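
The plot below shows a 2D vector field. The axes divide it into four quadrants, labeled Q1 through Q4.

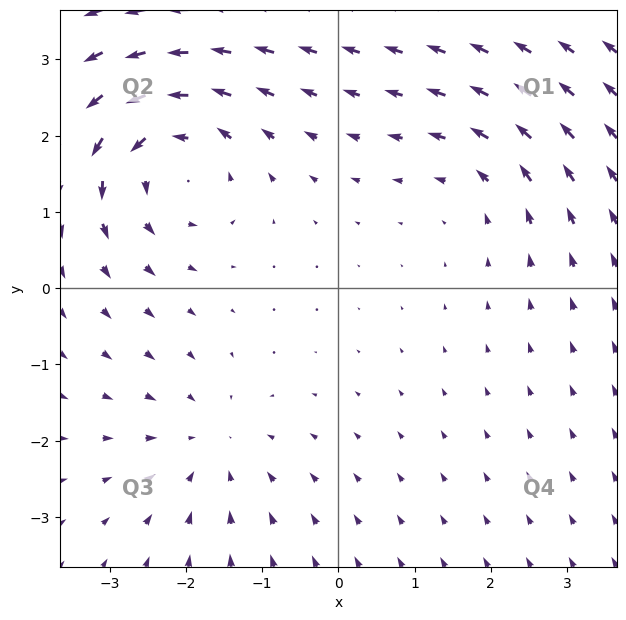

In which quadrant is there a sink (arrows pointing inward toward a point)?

The sink sits at approximately (-1.7, -2.1), which lies in quadrant Q3. The divergence there is about -3, negative as expected for a sink.

Q3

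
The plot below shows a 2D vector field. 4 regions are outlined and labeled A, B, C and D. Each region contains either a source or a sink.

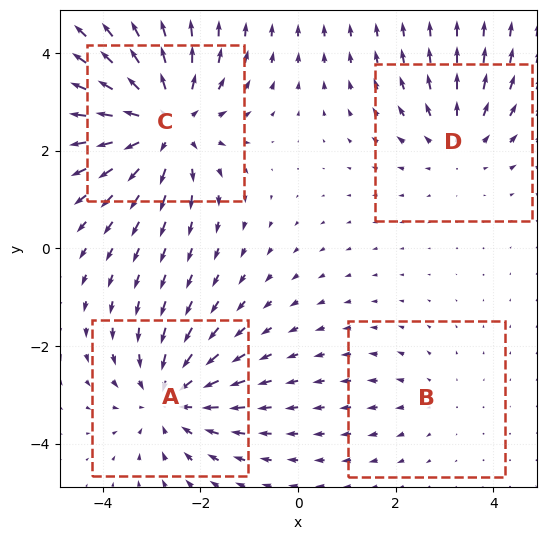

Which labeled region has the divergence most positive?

C

Divergence at each region's feature centre — A: about -4, B: about +2, C: about +6, D: about +3. Region C is most positive.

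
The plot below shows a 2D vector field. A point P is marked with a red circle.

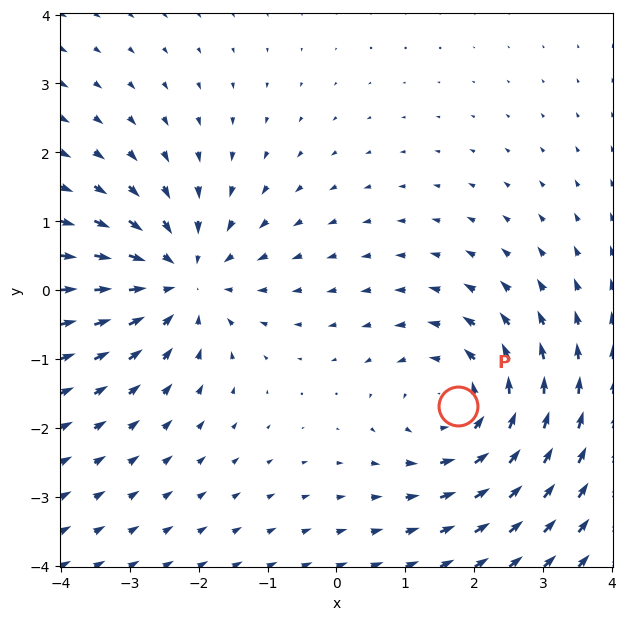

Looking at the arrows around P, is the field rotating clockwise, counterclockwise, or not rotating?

counterclockwise

Near P at (1.8, -1.7) the arrows circulate counterclockwise. The curl (z-component) there is about +4; positive curl means counterclockwise rotation.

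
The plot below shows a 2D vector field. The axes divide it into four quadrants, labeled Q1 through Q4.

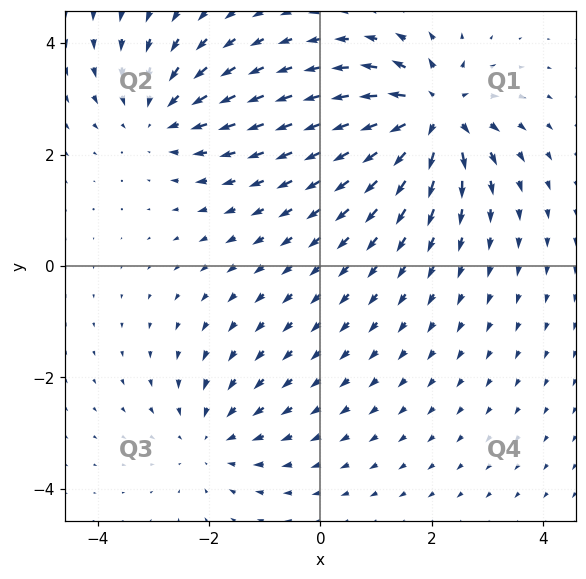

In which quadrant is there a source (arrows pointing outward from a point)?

The source sits at approximately (2.0, 2.7), which lies in quadrant Q1. The divergence there is about +6, positive as expected for a source.

Q1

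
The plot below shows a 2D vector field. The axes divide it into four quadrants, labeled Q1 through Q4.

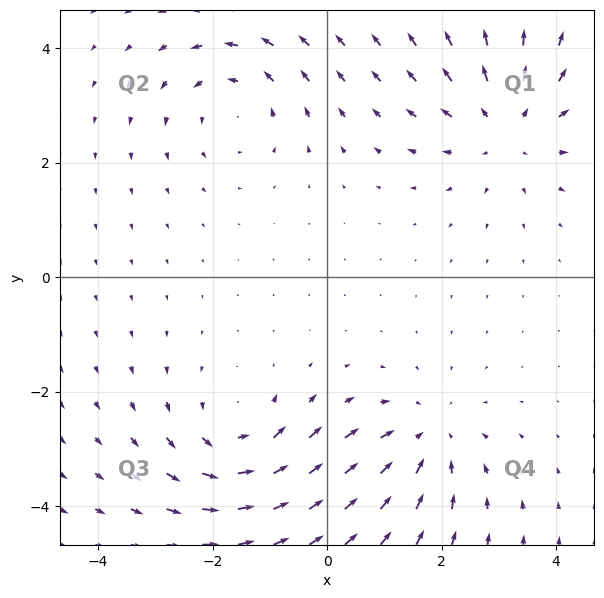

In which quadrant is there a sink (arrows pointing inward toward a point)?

Q4

The sink sits at approximately (1.7, -2.9), which lies in quadrant Q4. The divergence there is about -3, negative as expected for a sink.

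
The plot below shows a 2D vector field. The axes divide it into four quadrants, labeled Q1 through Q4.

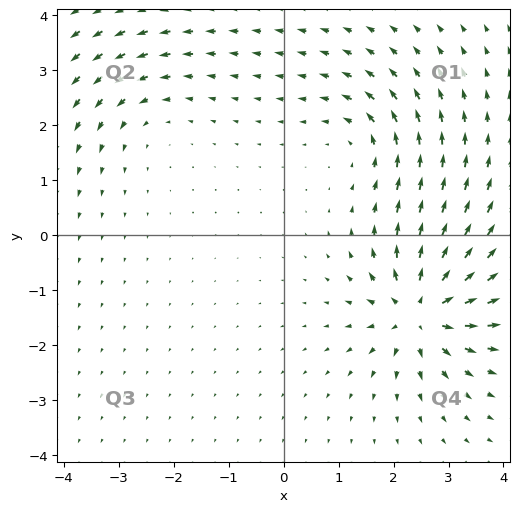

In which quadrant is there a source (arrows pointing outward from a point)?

Q4

The source sits at approximately (2.5, -1.4), which lies in quadrant Q4. The divergence there is about +6, positive as expected for a source.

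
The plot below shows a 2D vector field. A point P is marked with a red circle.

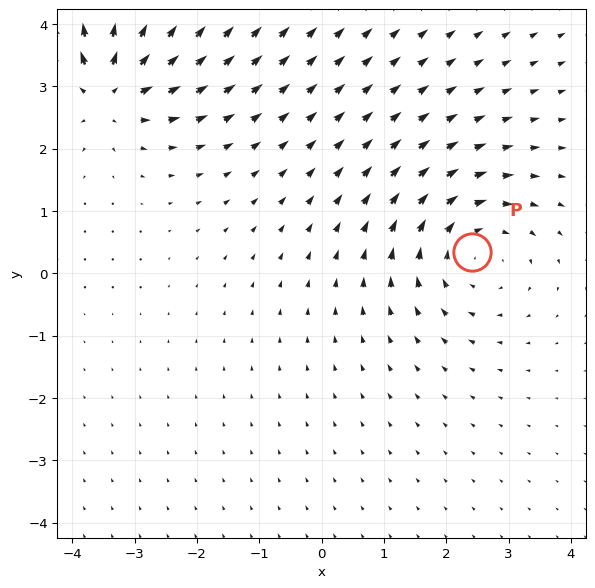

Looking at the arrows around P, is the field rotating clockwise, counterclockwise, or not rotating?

clockwise

Near P at (2.4, 0.3) the arrows circulate clockwise. The curl (z-component) there is about -3; negative curl means clockwise rotation.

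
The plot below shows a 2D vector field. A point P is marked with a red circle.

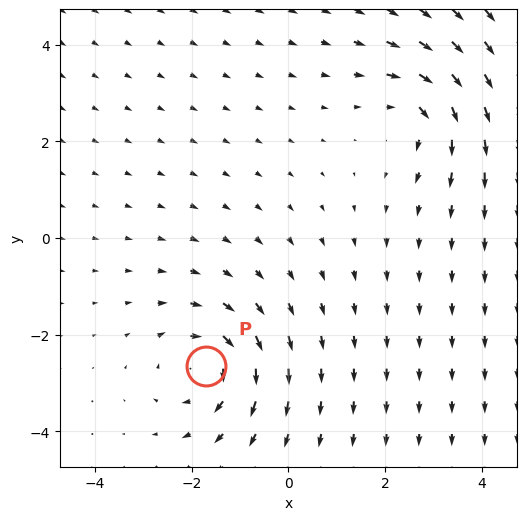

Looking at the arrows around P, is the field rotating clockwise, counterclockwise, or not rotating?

Near P at (-1.7, -2.7) the arrows circulate clockwise. The curl (z-component) there is about -3; negative curl means clockwise rotation.

clockwise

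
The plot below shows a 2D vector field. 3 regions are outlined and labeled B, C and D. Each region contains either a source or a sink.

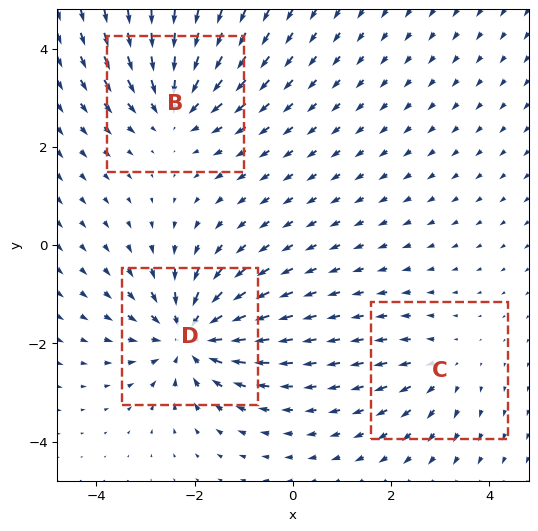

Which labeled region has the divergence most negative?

Divergence at each region's feature centre — B: about -4, C: about +2, D: about -5. Region D is most negative.

D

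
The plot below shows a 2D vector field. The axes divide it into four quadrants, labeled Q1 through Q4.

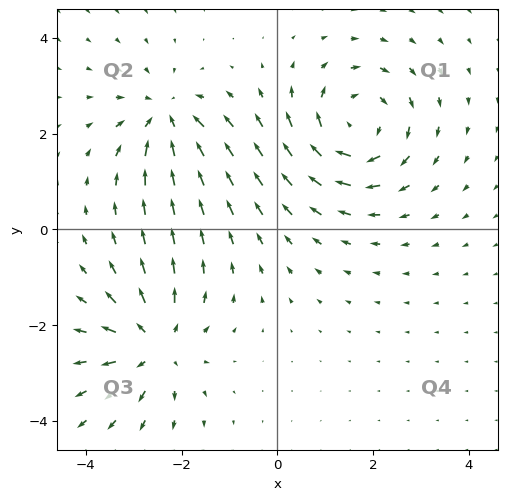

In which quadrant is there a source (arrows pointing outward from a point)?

The source sits at approximately (-2.6, -2.4), which lies in quadrant Q3. The divergence there is about +4, positive as expected for a source.

Q3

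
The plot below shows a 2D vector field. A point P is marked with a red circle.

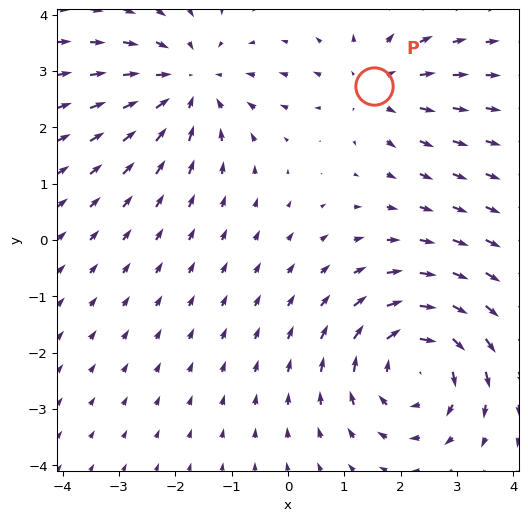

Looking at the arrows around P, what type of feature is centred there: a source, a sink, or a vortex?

source

At P (1.5, 2.7) the arrows spread outward. Divergence about +3, curl ≈0 — positive divergence with near-zero curl is a source.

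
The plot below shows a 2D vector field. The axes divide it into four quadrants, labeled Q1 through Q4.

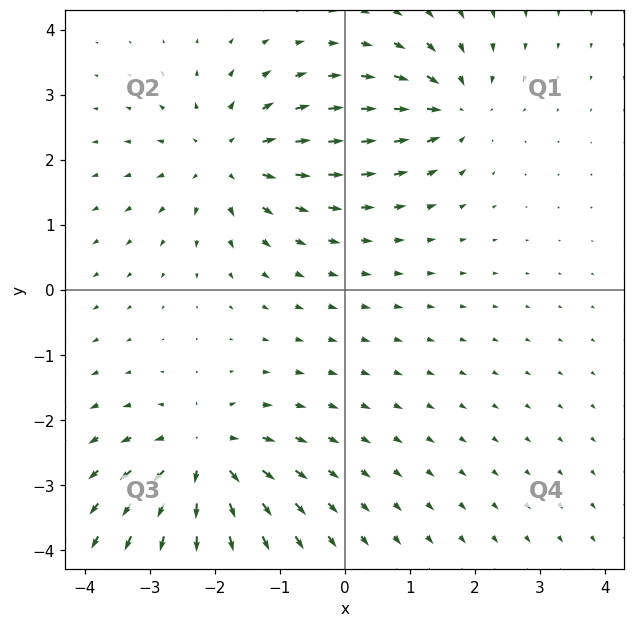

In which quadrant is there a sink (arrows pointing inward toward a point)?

Q1

The sink sits at approximately (1.7, 2.8), which lies in quadrant Q1. The divergence there is about -5, negative as expected for a sink.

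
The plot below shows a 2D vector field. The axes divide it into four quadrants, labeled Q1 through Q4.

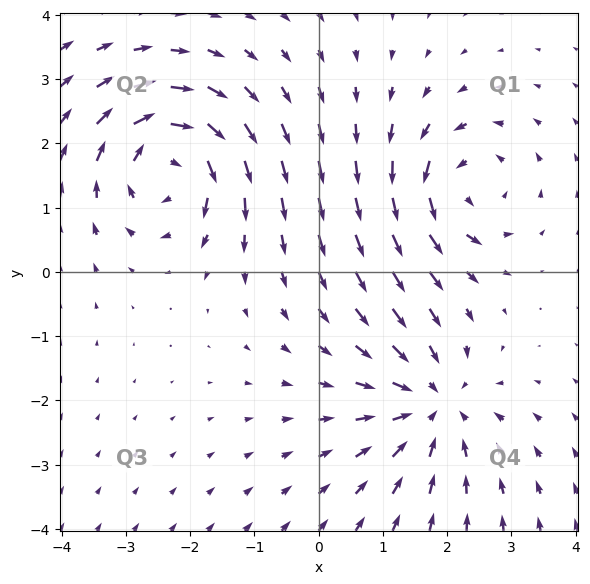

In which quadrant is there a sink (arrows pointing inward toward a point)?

The sink sits at approximately (1.8, -2.1), which lies in quadrant Q4. The divergence there is about -5, negative as expected for a sink.

Q4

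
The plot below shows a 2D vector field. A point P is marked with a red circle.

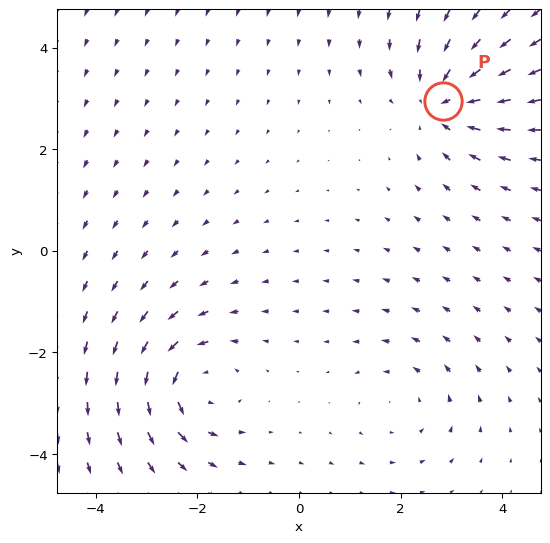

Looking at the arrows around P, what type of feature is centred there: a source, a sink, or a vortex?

At P (2.8, 2.9) the arrows converge inward. Divergence about -4, curl ≈0 — negative divergence with near-zero curl is a sink.

sink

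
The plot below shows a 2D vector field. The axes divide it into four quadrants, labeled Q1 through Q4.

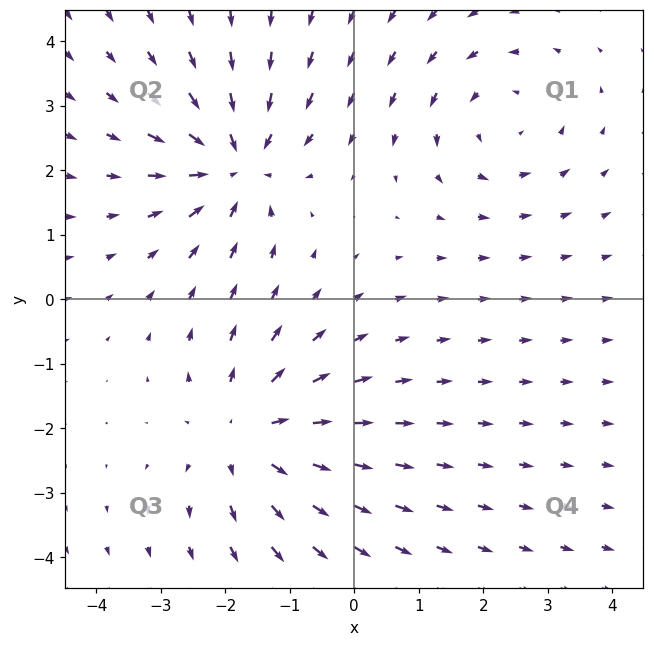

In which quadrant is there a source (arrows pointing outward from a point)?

The source sits at approximately (-1.6, -2.1), which lies in quadrant Q3. The divergence there is about +4, positive as expected for a source.

Q3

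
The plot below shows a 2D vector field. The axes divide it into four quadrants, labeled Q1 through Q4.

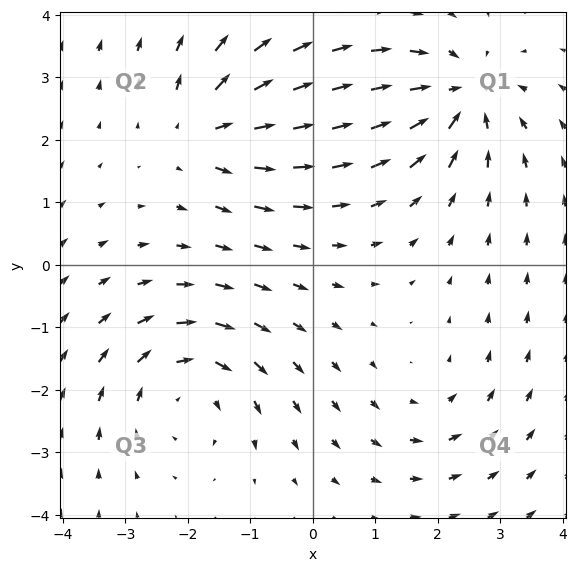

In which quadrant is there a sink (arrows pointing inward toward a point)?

The sink sits at approximately (2.4, 2.7), which lies in quadrant Q1. The divergence there is about -5, negative as expected for a sink.

Q1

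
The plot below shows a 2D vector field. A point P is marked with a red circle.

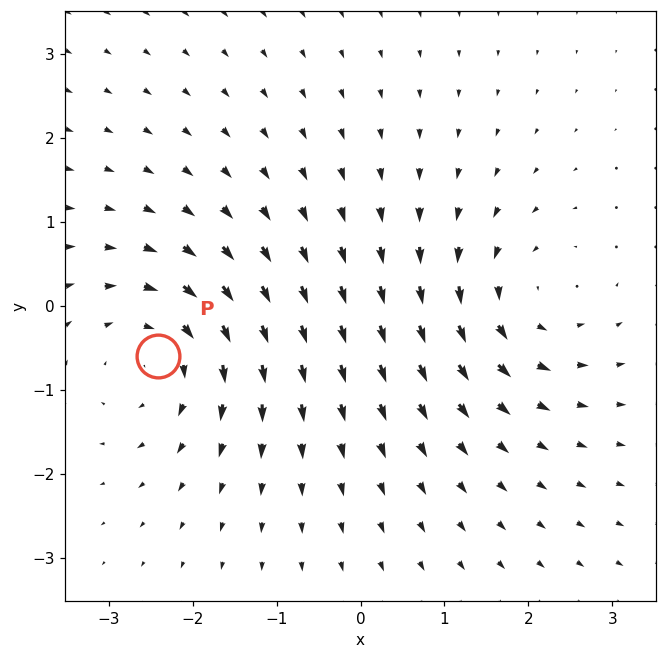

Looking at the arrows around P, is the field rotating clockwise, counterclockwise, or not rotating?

clockwise

Near P at (-2.4, -0.6) the arrows circulate clockwise. The curl (z-component) there is about -4; negative curl means clockwise rotation.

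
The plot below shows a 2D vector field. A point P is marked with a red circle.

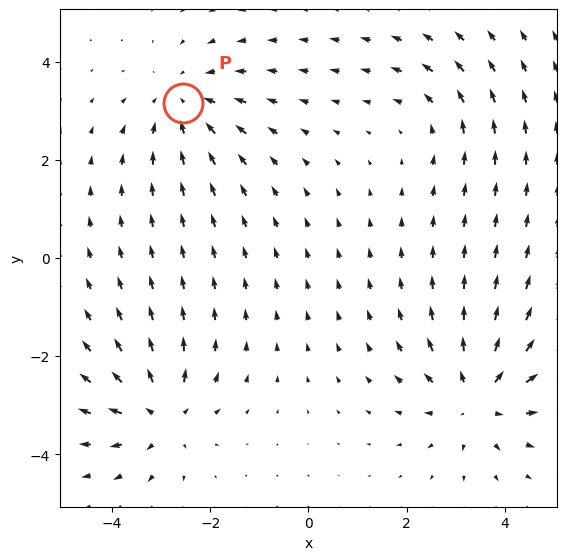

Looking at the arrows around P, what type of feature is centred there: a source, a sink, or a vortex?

At P (-2.5, 3.2) the arrows converge inward. Divergence about -3, curl ≈0 — negative divergence with near-zero curl is a sink.

sink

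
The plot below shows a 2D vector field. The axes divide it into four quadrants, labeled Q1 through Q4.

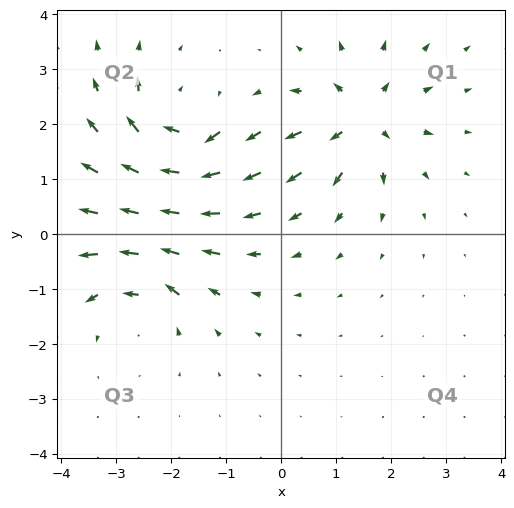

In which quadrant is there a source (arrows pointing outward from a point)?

The source sits at approximately (1.5, 2.1), which lies in quadrant Q1. The divergence there is about +6, positive as expected for a source.

Q1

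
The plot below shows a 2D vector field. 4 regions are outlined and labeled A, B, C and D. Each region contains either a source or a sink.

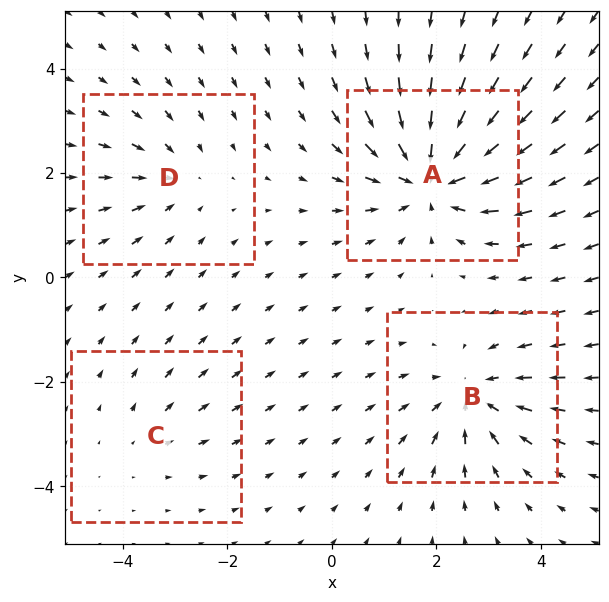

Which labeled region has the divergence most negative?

Divergence at each region's feature centre — A: about -7, B: about -5, C: about +2, D: about -3. Region A is most negative.

A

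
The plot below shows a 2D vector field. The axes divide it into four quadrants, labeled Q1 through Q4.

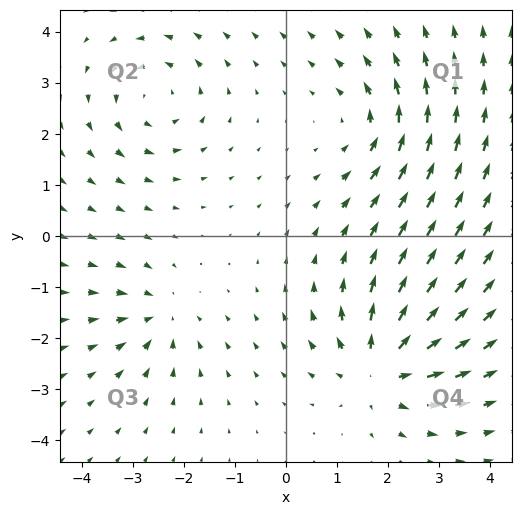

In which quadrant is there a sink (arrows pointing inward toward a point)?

The sink sits at approximately (-2.5, -1.6), which lies in quadrant Q3. The divergence there is about -4, negative as expected for a sink.

Q3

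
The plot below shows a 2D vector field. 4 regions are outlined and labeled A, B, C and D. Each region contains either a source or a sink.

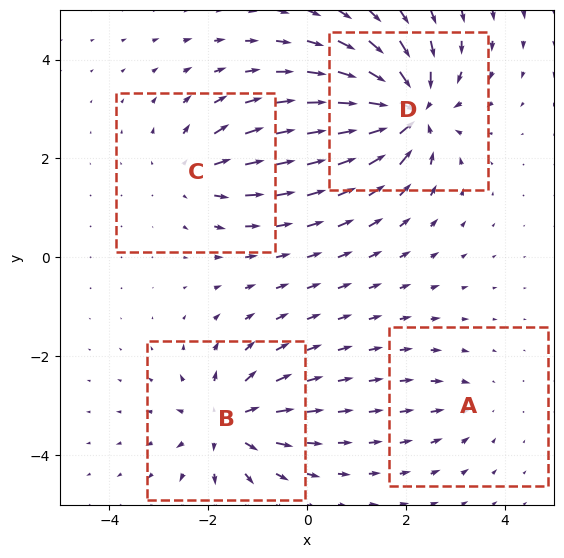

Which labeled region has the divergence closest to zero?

A

Divergence at each region's feature centre — A: about -2, B: about +6, C: about +4, D: about -8. Region A is closest to zero.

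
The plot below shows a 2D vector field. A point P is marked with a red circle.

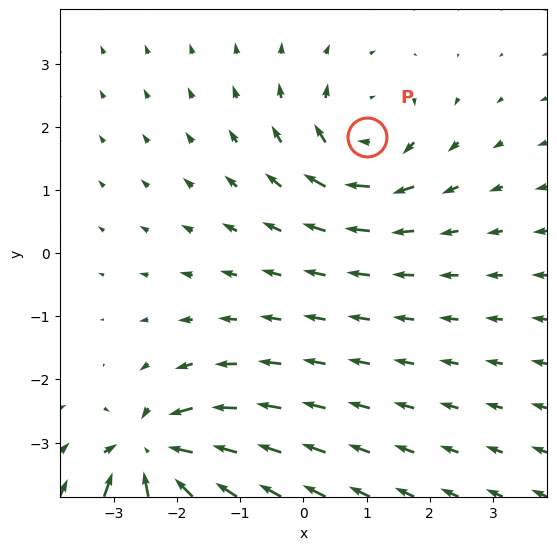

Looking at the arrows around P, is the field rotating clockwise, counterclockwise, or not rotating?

Near P at (1.0, 1.8) the arrows circulate clockwise. The curl (z-component) there is about -3; negative curl means clockwise rotation.

clockwise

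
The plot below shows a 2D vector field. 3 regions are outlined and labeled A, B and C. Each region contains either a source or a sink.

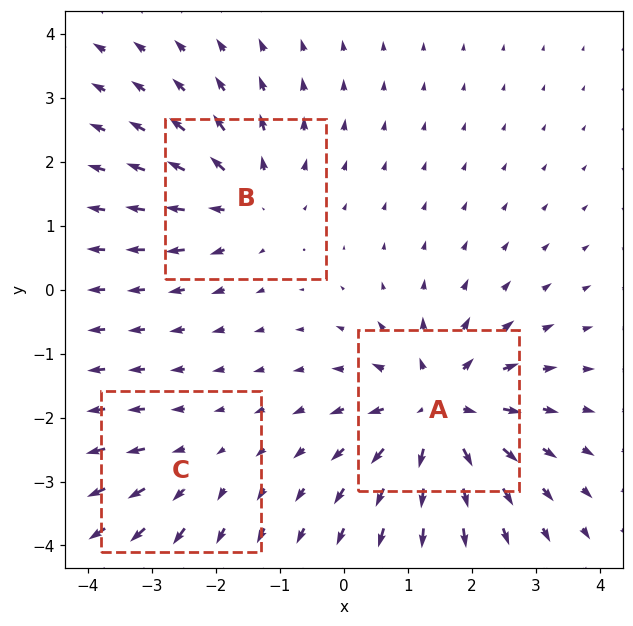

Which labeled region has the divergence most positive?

A

Divergence at each region's feature centre — A: about +5, B: about +3, C: about +2. Region A is most positive.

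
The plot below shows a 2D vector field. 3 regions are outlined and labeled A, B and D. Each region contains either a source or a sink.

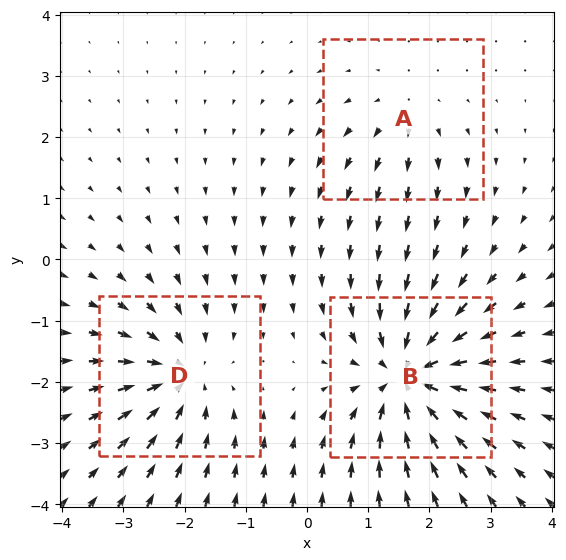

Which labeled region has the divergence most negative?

B

Divergence at each region's feature centre — A: about +2, B: about -6, D: about -4. Region B is most negative.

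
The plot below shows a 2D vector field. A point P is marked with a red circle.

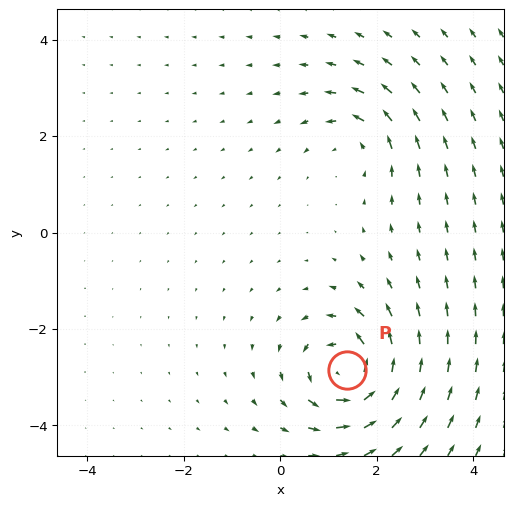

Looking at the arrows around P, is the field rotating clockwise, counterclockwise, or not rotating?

Near P at (1.4, -2.8) the arrows circulate counterclockwise. The curl (z-component) there is about +7; positive curl means counterclockwise rotation.

counterclockwise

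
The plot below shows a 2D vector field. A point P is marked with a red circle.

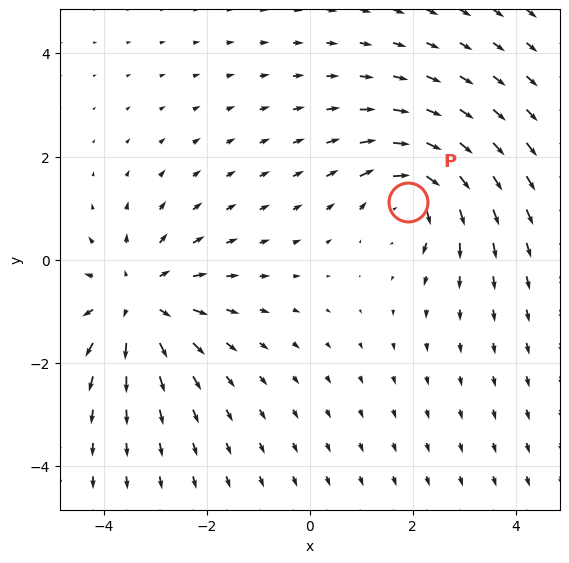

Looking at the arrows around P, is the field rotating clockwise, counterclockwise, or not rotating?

clockwise

Near P at (1.9, 1.1) the arrows circulate clockwise. The curl (z-component) there is about -4; negative curl means clockwise rotation.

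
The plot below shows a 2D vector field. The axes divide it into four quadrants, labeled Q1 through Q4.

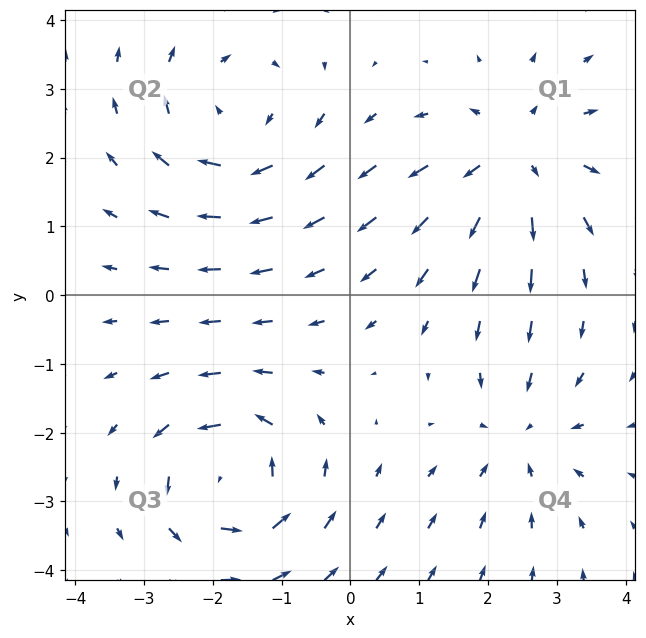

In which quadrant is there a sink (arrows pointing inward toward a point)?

Q4

The sink sits at approximately (2.5, -2.0), which lies in quadrant Q4. The divergence there is about -4, negative as expected for a sink.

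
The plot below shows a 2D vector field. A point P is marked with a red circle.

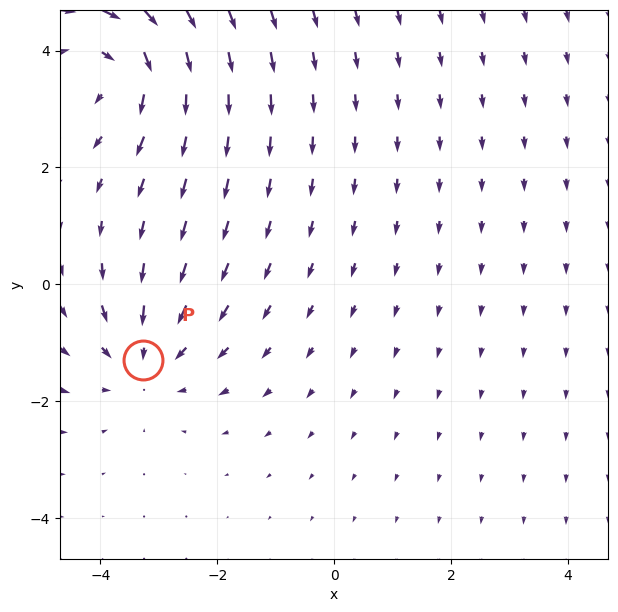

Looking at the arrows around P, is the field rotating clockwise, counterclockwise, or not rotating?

Near P at (-3.3, -1.3) the arrows show no circulation. The curl there is ≈0.

not rotating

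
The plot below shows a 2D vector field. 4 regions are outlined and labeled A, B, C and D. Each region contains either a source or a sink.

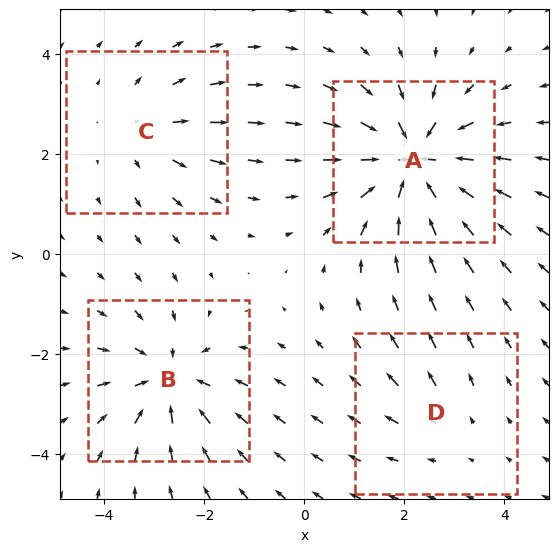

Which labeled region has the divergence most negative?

A

Divergence at each region's feature centre — A: about -7, B: about -5, C: about +3, D: about +2. Region A is most negative.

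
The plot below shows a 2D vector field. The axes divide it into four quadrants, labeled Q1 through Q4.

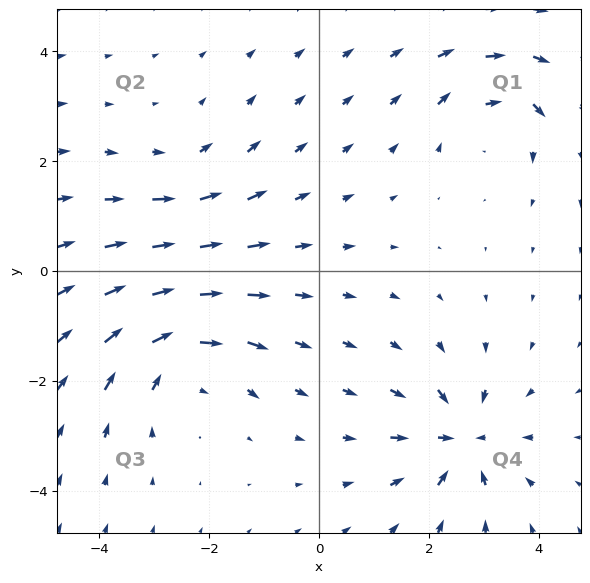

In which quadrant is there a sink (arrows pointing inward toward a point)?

Q4

The sink sits at approximately (2.6, -3.1), which lies in quadrant Q4. The divergence there is about -6, negative as expected for a sink.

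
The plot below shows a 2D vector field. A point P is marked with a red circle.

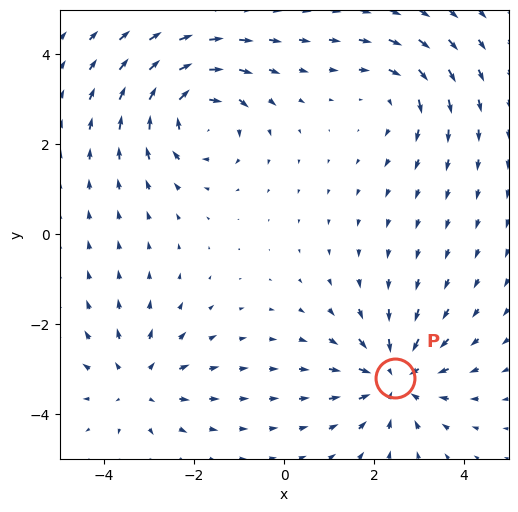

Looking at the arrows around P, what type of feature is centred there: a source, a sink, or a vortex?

At P (2.5, -3.2) the arrows converge inward. Divergence about -4, curl ≈0 — negative divergence with near-zero curl is a sink.

sink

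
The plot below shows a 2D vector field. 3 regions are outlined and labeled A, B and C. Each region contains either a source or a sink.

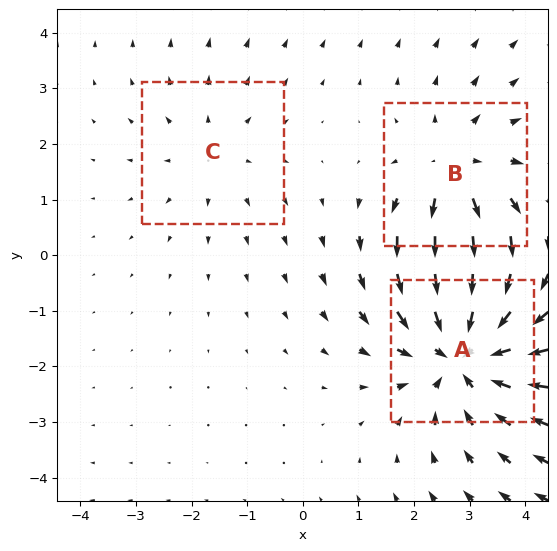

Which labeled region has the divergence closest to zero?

Divergence at each region's feature centre — A: about -4, B: about +3, C: about +2. Region C is closest to zero.

C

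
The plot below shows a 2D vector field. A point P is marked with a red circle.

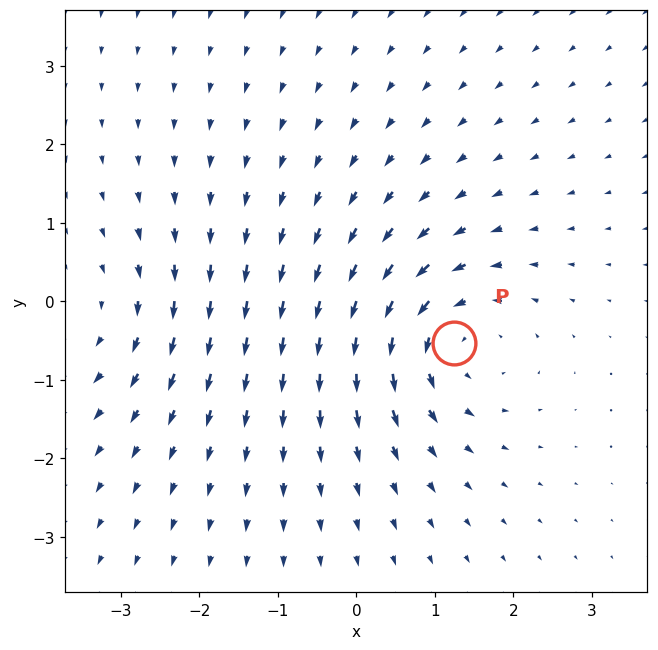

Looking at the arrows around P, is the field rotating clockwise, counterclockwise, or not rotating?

Near P at (1.2, -0.5) the arrows circulate counterclockwise. The curl (z-component) there is about +5; positive curl means counterclockwise rotation.

counterclockwise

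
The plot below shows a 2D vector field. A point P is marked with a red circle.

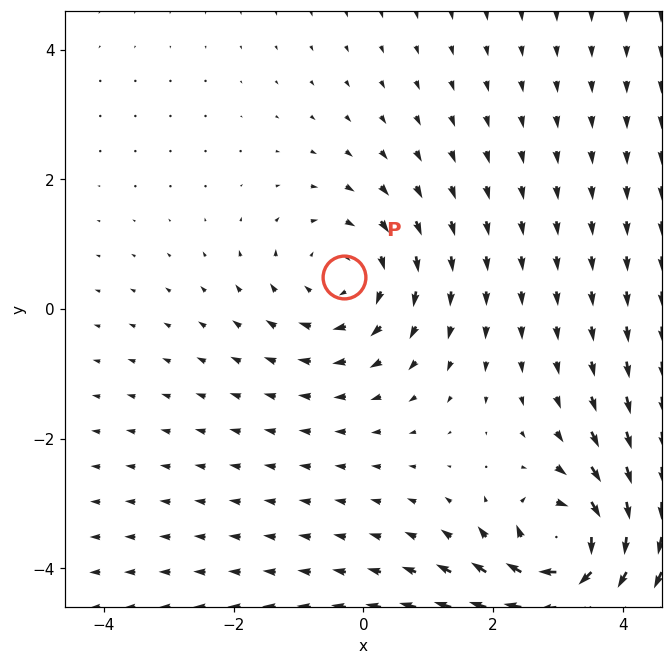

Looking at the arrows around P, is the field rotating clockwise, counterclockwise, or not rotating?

clockwise

Near P at (-0.3, 0.5) the arrows circulate clockwise. The curl (z-component) there is about -3; negative curl means clockwise rotation.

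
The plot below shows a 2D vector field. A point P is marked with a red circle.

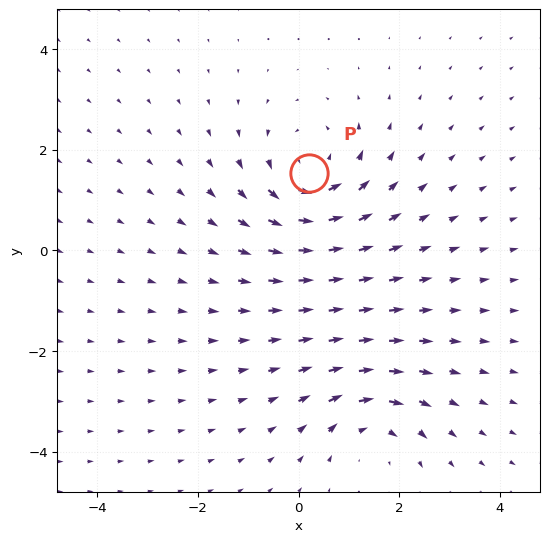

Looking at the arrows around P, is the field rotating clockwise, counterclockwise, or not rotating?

Near P at (0.2, 1.5) the arrows circulate counterclockwise. The curl (z-component) there is about +5; positive curl means counterclockwise rotation.

counterclockwise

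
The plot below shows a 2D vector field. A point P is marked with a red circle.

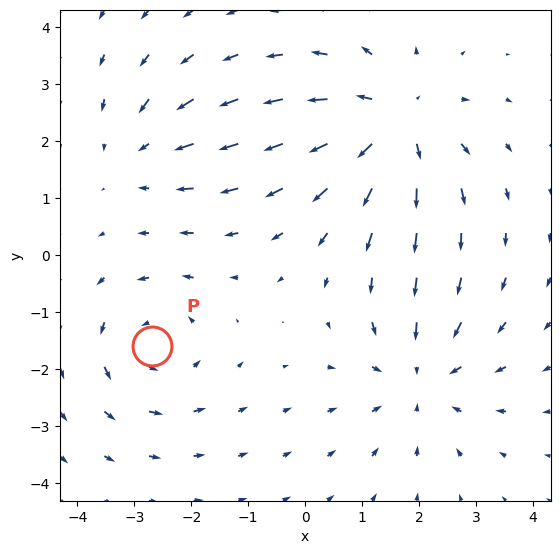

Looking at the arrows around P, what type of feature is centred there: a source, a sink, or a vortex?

vortex

At P (-2.7, -1.6) the arrows circulate counterclockwise. Divergence ≈0, curl about +3 — near-zero divergence with nonzero curl is a vortex.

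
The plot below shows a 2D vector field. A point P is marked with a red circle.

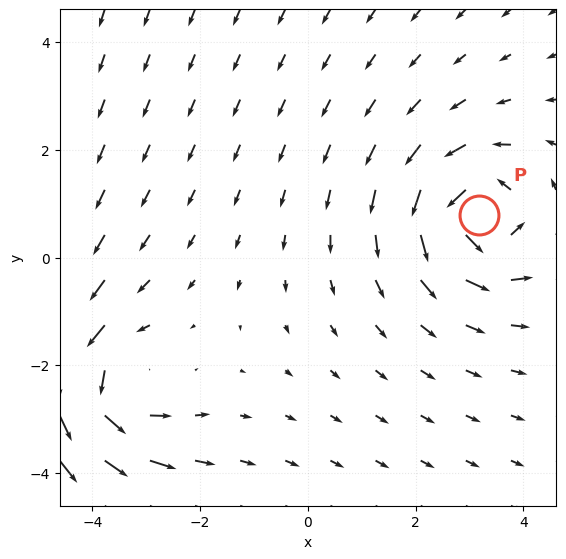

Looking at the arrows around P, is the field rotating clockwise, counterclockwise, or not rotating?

counterclockwise

Near P at (3.2, 0.8) the arrows circulate counterclockwise. The curl (z-component) there is about +4; positive curl means counterclockwise rotation.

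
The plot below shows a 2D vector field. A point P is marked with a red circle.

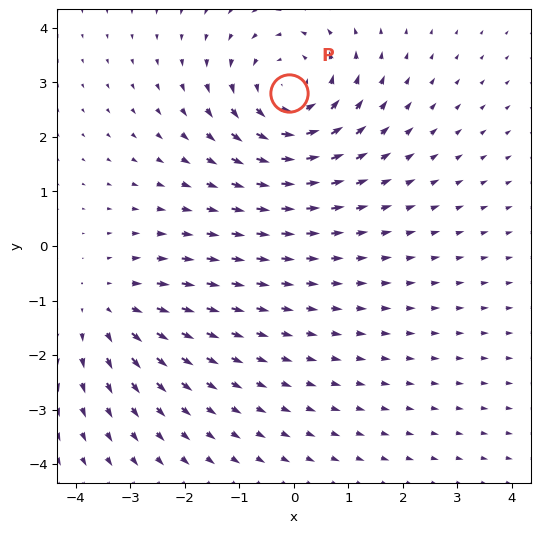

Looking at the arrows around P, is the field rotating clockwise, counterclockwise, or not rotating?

Near P at (-0.1, 2.8) the arrows circulate counterclockwise. The curl (z-component) there is about +4; positive curl means counterclockwise rotation.

counterclockwise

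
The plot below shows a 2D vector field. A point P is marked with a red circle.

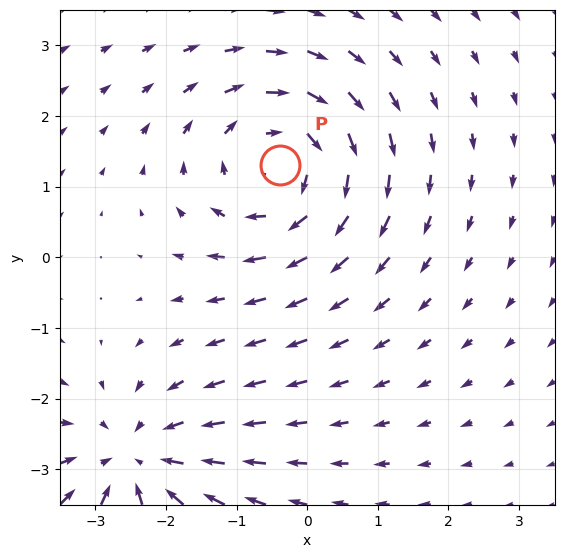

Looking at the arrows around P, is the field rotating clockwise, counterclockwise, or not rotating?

Near P at (-0.4, 1.3) the arrows circulate clockwise. The curl (z-component) there is about -4; negative curl means clockwise rotation.

clockwise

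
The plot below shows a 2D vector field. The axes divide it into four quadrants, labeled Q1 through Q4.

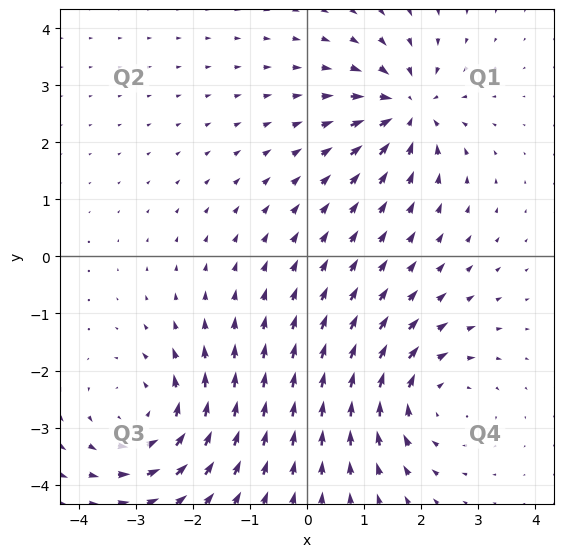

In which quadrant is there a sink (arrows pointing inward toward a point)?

Q1

The sink sits at approximately (1.8, 2.6), which lies in quadrant Q1. The divergence there is about -4, negative as expected for a sink.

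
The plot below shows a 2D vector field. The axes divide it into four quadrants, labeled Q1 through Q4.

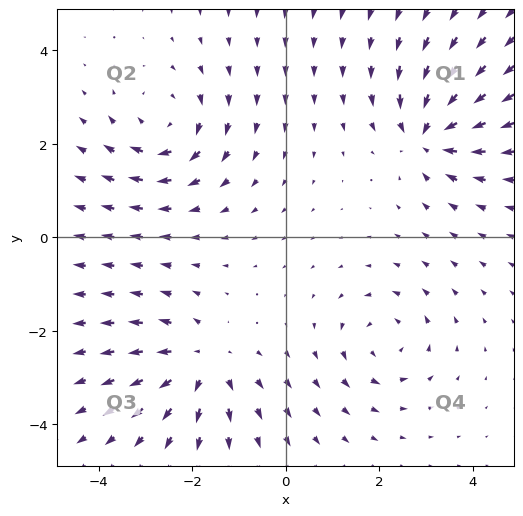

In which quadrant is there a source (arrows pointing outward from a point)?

The source sits at approximately (-1.8, -2.7), which lies in quadrant Q3. The divergence there is about +4, positive as expected for a source.

Q3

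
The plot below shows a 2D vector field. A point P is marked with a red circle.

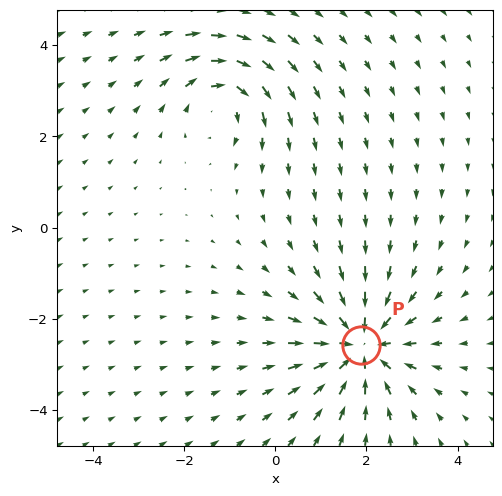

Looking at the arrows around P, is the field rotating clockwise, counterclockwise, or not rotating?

not rotating

Near P at (1.9, -2.6) the arrows show no circulation. The curl there is ≈0.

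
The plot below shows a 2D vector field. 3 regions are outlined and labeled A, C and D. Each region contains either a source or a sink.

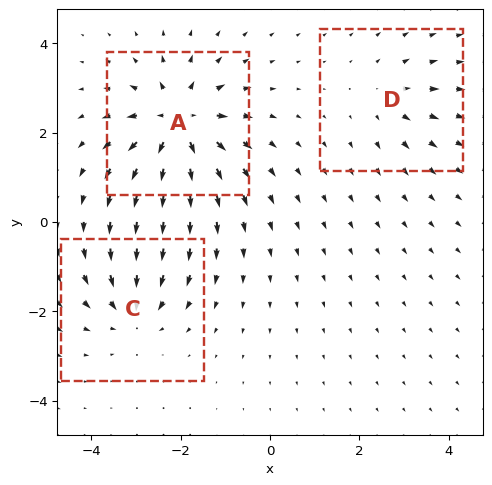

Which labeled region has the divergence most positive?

Divergence at each region's feature centre — A: about +6, C: about -4, D: about +2. Region A is most positive.

A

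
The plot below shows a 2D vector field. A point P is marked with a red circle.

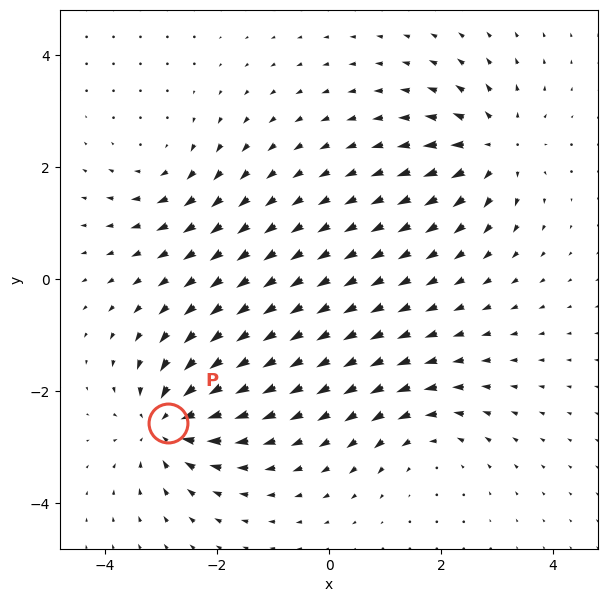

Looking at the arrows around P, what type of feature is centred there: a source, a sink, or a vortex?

At P (-2.9, -2.6) the arrows converge inward. Divergence about -7, curl ≈0 — negative divergence with near-zero curl is a sink.

sink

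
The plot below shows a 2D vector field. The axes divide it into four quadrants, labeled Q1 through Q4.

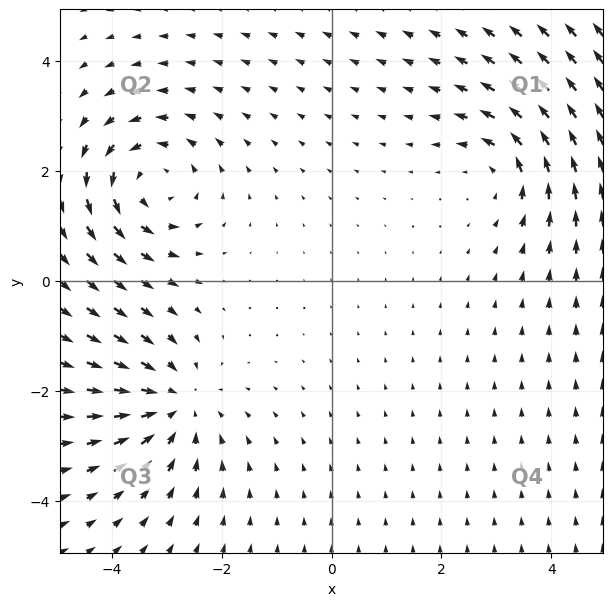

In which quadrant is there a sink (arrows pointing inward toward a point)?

The sink sits at approximately (-2.9, -2.2), which lies in quadrant Q3. The divergence there is about -4, negative as expected for a sink.

Q3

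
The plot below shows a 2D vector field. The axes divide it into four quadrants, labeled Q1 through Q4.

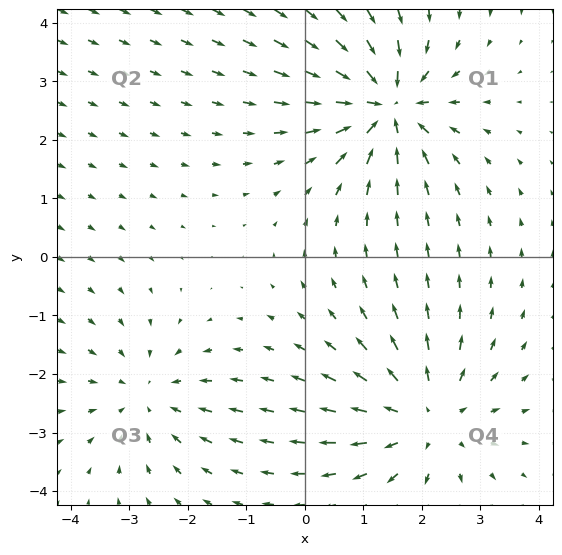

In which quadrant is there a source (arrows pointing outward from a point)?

The source sits at approximately (2.1, -2.7), which lies in quadrant Q4. The divergence there is about +4, positive as expected for a source.

Q4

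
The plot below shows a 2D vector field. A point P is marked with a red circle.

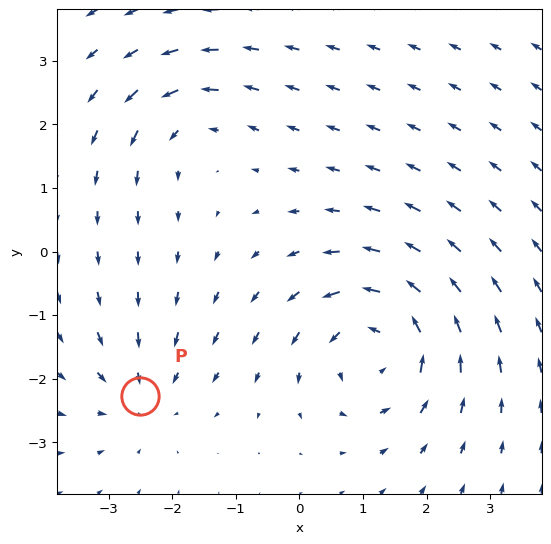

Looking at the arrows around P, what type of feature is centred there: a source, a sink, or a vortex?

At P (-2.5, -2.3) the arrows converge inward. Divergence about -3, curl ≈0 — negative divergence with near-zero curl is a sink.

sink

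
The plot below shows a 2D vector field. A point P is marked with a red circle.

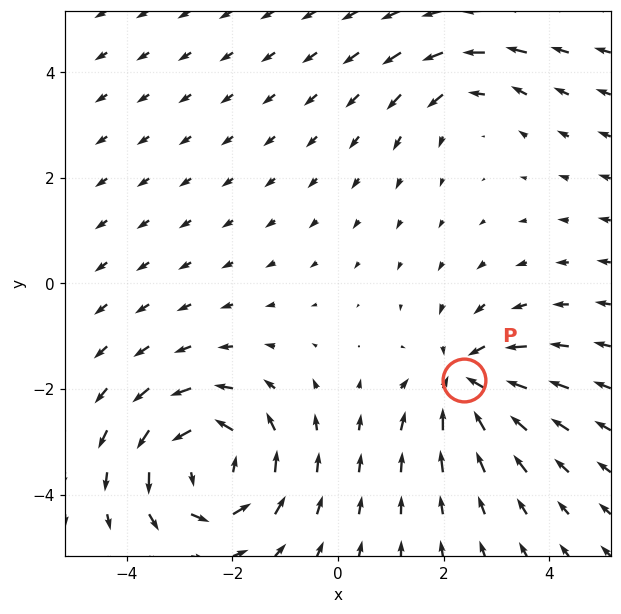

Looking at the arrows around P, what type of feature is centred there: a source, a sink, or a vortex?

sink

At P (2.4, -1.8) the arrows converge inward. Divergence about -5, curl ≈0 — negative divergence with near-zero curl is a sink.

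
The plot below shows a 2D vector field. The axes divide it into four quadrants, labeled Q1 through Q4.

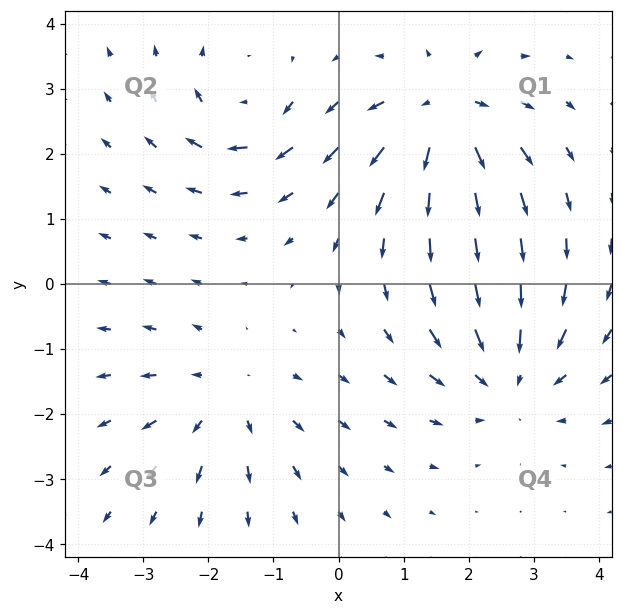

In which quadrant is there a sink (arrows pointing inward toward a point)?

The sink sits at approximately (2.6, -1.4), which lies in quadrant Q4. The divergence there is about -3, negative as expected for a sink.

Q4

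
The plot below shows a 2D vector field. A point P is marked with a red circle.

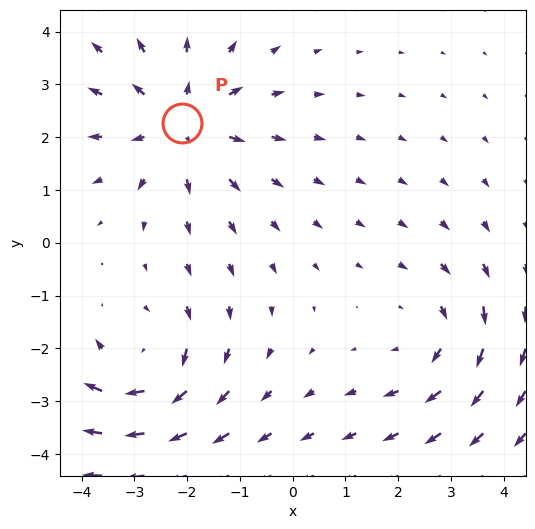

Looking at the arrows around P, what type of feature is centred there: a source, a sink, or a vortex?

At P (-2.1, 2.3) the arrows spread outward. Divergence about +4, curl ≈0 — positive divergence with near-zero curl is a source.

source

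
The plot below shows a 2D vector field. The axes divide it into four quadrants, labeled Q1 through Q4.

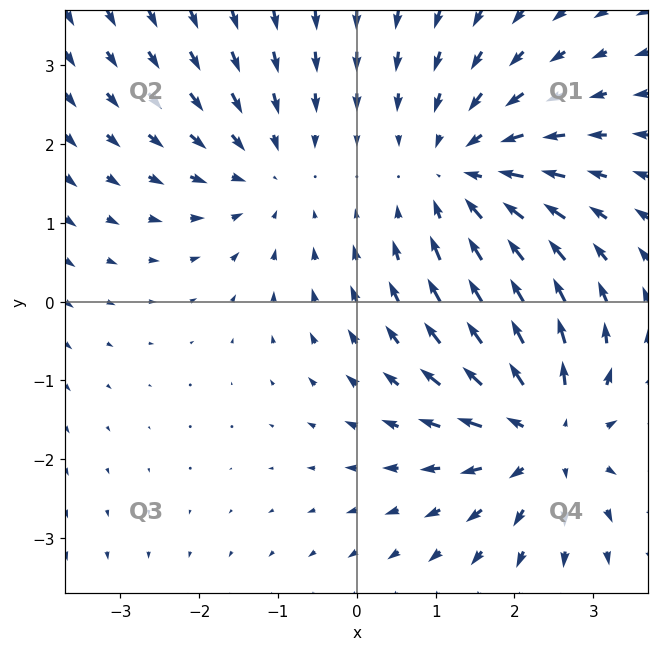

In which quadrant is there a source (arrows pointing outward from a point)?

Q4

The source sits at approximately (2.4, -1.7), which lies in quadrant Q4. The divergence there is about +5, positive as expected for a source.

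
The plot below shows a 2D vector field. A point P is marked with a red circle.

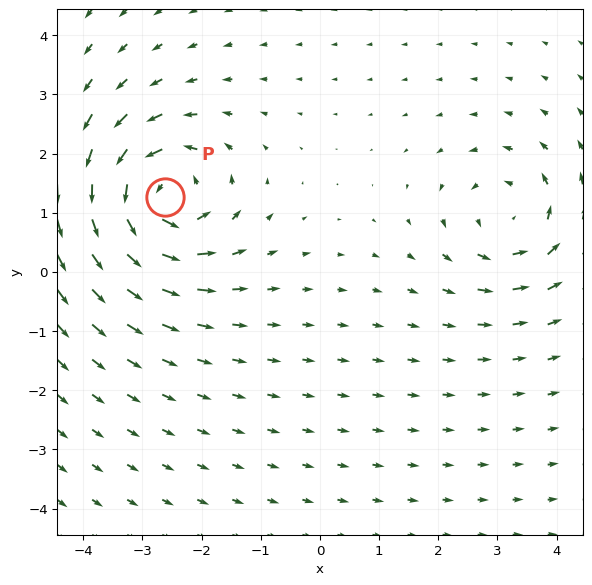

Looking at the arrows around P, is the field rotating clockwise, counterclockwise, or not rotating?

Near P at (-2.6, 1.3) the arrows circulate counterclockwise. The curl (z-component) there is about +5; positive curl means counterclockwise rotation.

counterclockwise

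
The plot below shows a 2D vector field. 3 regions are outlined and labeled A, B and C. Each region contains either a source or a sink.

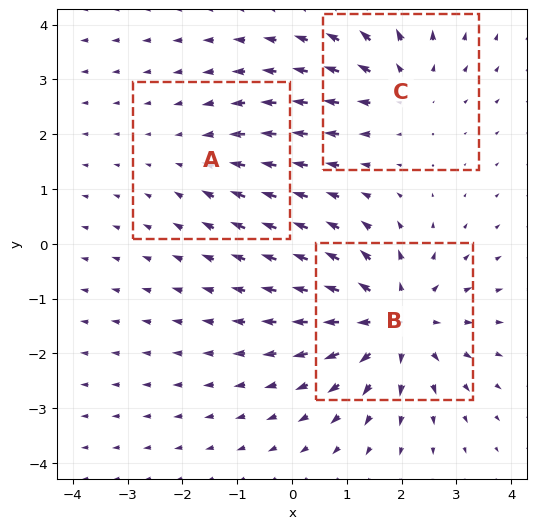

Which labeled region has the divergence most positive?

Divergence at each region's feature centre — A: about -2, B: about +4, C: about +3. Region B is most positive.

B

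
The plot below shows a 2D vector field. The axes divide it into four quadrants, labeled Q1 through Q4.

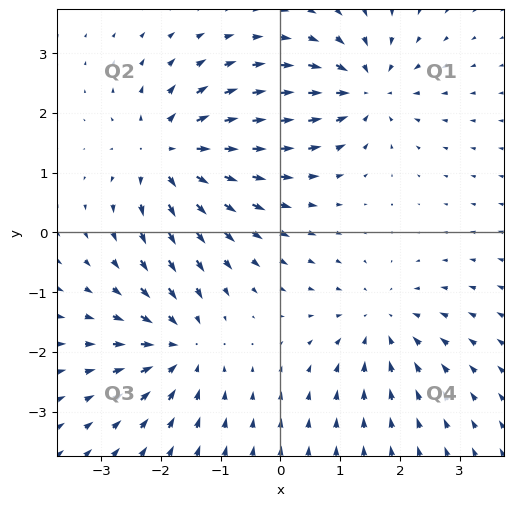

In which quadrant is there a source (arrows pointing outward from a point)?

Q2

The source sits at approximately (-1.9, 1.3), which lies in quadrant Q2. The divergence there is about +6, positive as expected for a source.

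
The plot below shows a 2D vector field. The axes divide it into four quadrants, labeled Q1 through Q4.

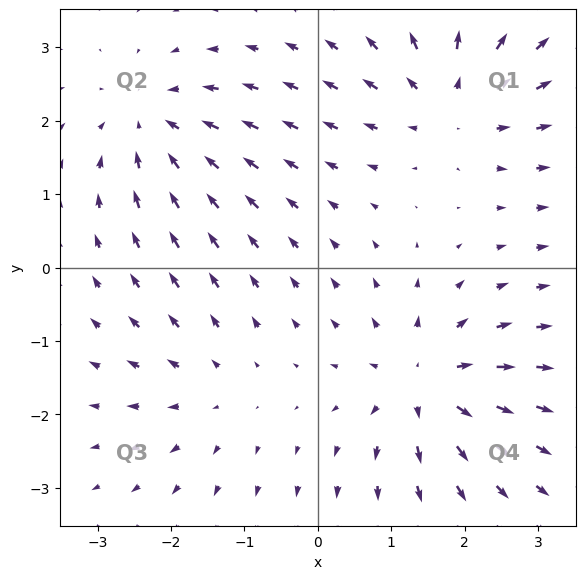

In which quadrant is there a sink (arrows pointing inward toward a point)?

Q2

The sink sits at approximately (-2.2, 2.0), which lies in quadrant Q2. The divergence there is about -4, negative as expected for a sink.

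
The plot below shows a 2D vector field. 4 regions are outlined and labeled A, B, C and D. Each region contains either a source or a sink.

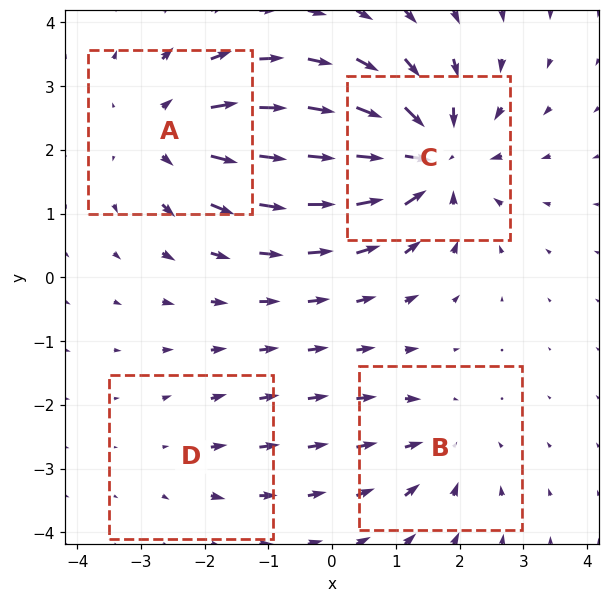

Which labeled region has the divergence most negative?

C

Divergence at each region's feature centre — A: about +5, B: about -3, C: about -7, D: about +2. Region C is most negative.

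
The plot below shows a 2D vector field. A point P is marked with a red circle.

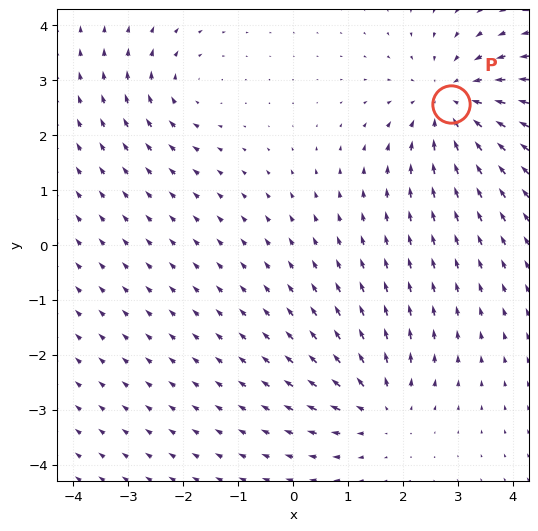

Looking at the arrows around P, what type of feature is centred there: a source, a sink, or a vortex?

At P (2.9, 2.6) the arrows converge inward. Divergence about -4, curl ≈0 — negative divergence with near-zero curl is a sink.

sink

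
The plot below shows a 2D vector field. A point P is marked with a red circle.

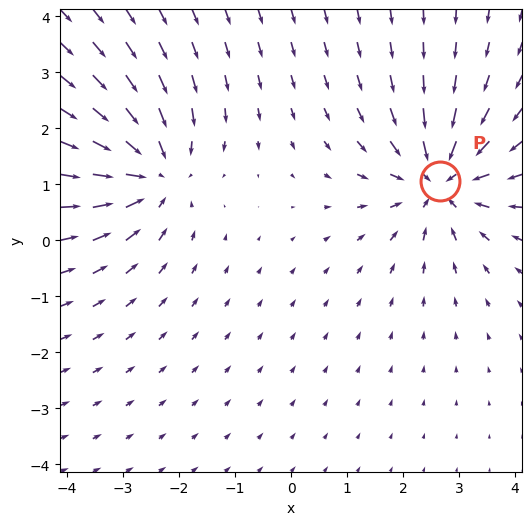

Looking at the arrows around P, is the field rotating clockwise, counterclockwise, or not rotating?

Near P at (2.7, 1.1) the arrows show no circulation. The curl there is ≈0.

not rotating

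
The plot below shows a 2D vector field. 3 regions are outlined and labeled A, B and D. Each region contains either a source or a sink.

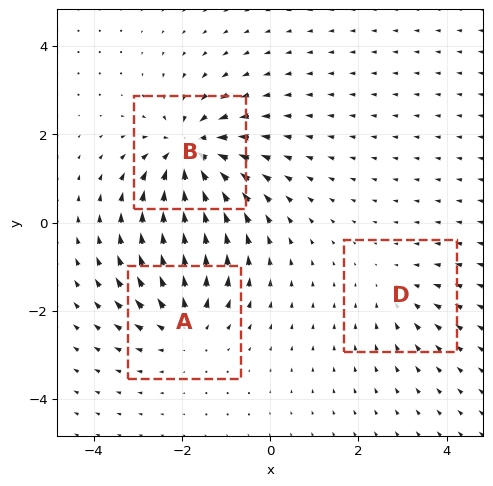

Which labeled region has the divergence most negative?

Divergence at each region's feature centre — A: about +4, B: about -5, D: about -2. Region B is most negative.

B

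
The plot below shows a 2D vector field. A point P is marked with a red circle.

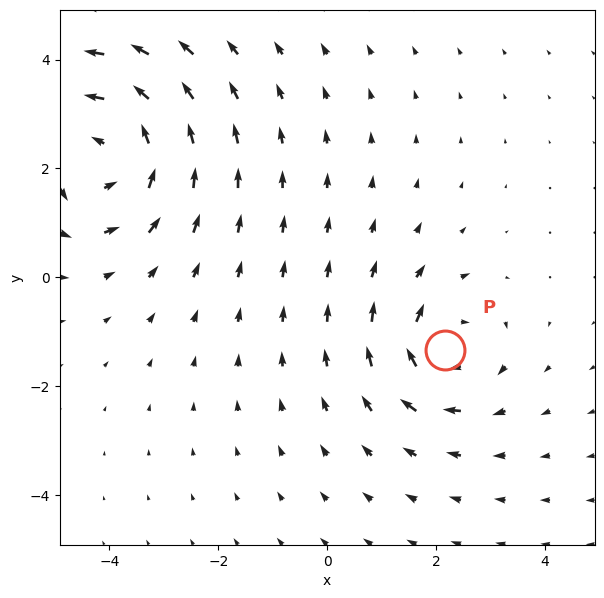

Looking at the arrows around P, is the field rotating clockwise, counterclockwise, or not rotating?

Near P at (2.2, -1.3) the arrows circulate clockwise. The curl (z-component) there is about -3; negative curl means clockwise rotation.

clockwise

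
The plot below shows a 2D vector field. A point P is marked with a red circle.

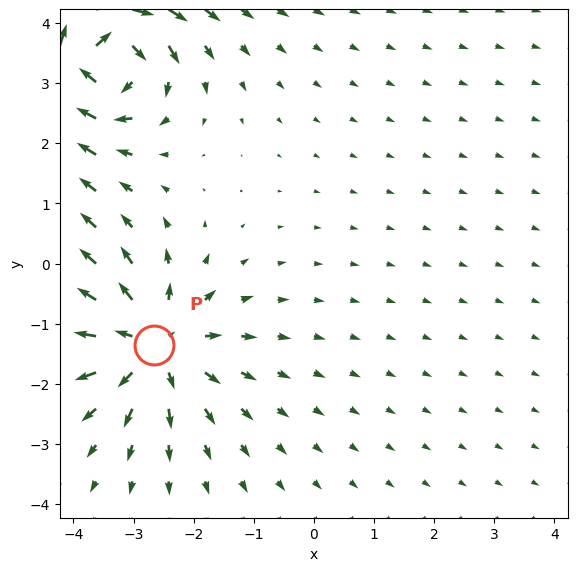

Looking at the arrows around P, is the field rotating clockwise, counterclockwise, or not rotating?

not rotating

Near P at (-2.7, -1.4) the arrows show no circulation. The curl there is ≈0.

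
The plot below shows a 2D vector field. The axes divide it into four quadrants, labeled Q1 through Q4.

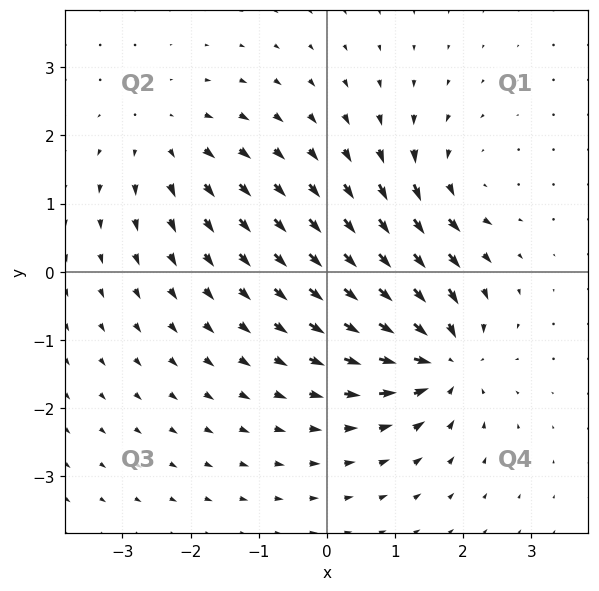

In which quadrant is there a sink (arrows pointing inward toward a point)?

The sink sits at approximately (1.7, -1.3), which lies in quadrant Q4. The divergence there is about -6, negative as expected for a sink.

Q4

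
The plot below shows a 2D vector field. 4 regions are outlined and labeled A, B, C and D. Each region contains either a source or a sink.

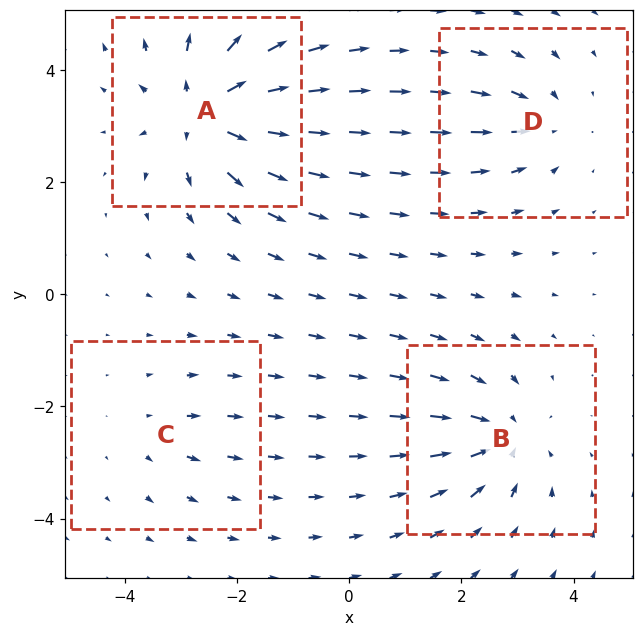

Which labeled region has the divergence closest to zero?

Divergence at each region's feature centre — A: about +7, B: about -5, C: about +2, D: about -4. Region C is closest to zero.

C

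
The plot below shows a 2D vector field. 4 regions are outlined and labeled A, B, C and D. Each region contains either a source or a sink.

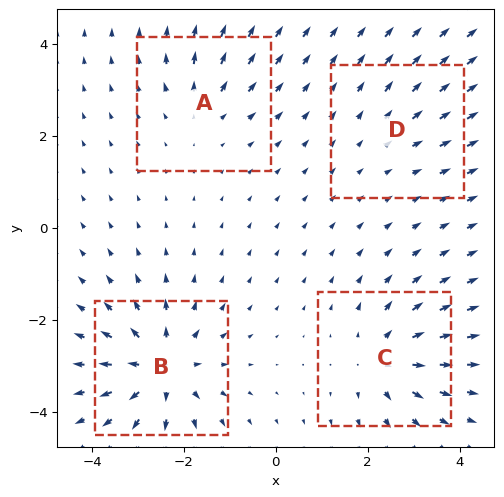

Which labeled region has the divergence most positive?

Divergence at each region's feature centre — A: about +3, B: about +7, C: about +5, D: about +2. Region B is most positive.

B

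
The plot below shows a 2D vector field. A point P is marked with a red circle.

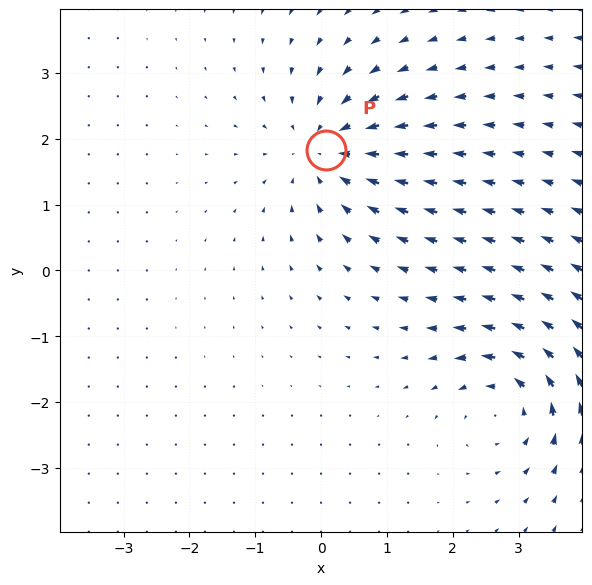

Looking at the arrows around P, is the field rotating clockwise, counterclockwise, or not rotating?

Near P at (0.1, 1.8) the arrows show no circulation. The curl there is ≈0.

not rotating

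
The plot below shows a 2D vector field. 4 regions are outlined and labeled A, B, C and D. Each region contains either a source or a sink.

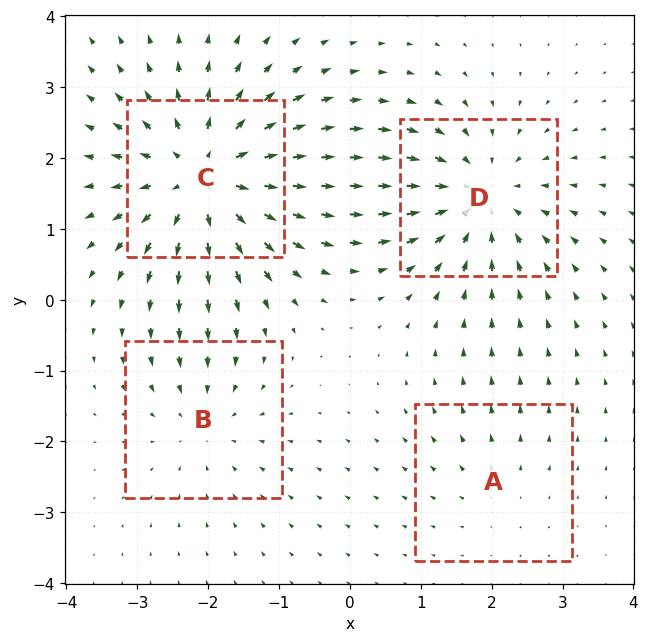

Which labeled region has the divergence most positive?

Divergence at each region's feature centre — A: about +2, B: about -3, C: about +7, D: about -5. Region C is most positive.

C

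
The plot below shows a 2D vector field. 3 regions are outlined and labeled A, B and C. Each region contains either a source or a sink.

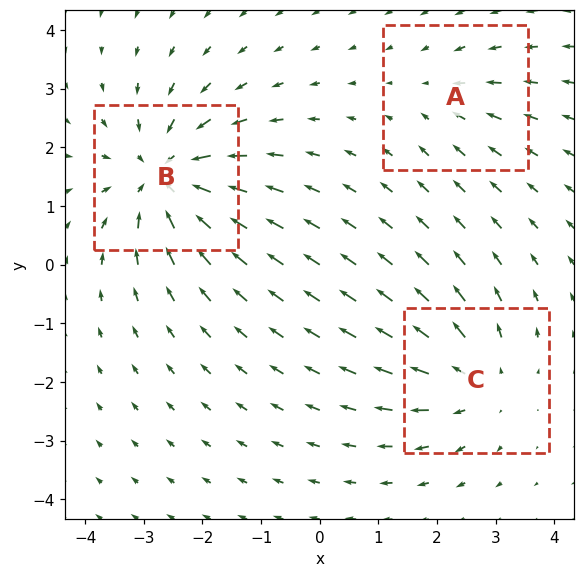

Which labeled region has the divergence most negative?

Divergence at each region's feature centre — A: about -2, B: about -5, C: about +3. Region B is most negative.

B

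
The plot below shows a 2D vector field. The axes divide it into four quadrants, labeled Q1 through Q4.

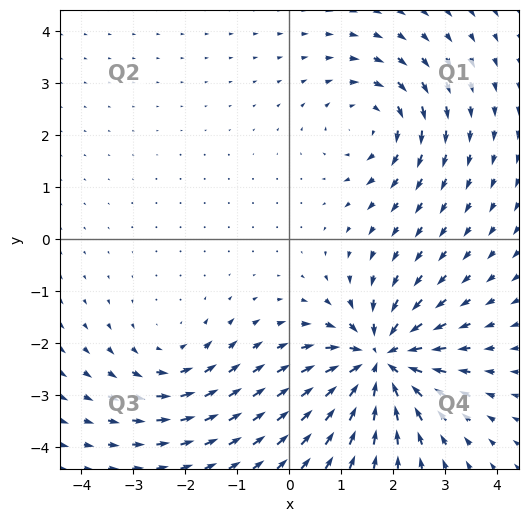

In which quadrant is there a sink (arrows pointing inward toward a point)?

The sink sits at approximately (1.7, -2.3), which lies in quadrant Q4. The divergence there is about -6, negative as expected for a sink.

Q4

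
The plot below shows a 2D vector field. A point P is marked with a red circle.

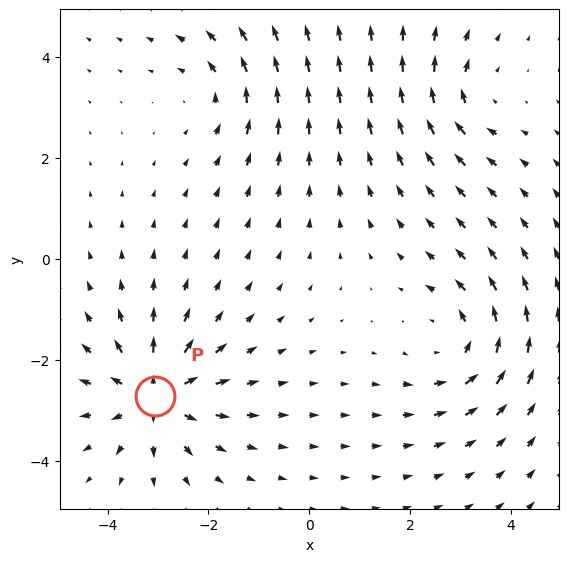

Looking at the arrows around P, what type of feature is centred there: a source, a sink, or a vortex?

source

At P (-3.1, -2.7) the arrows spread outward. Divergence about +6, curl ≈0 — positive divergence with near-zero curl is a source.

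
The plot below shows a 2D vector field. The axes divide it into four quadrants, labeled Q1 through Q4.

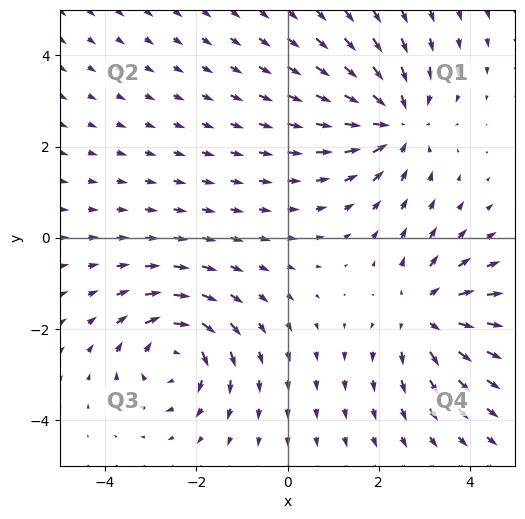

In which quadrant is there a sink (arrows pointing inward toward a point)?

Q1

The sink sits at approximately (2.4, 2.5), which lies in quadrant Q1. The divergence there is about -4, negative as expected for a sink.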